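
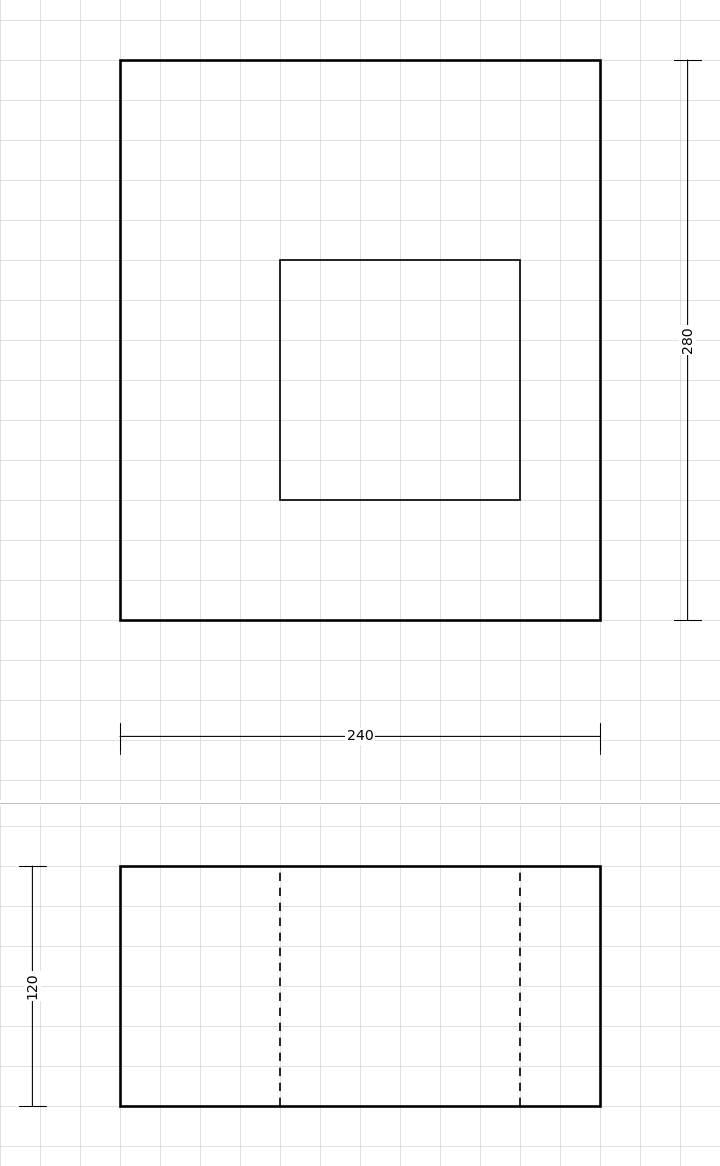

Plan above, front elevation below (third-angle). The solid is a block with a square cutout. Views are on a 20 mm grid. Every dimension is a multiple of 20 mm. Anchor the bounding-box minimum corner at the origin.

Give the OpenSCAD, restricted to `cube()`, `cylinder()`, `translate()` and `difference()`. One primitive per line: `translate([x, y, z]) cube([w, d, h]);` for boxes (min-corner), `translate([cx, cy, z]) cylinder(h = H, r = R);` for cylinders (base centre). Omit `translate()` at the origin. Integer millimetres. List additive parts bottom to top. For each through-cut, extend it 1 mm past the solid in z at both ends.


difference() {
  cube([240, 280, 120]);
  translate([80, 60, -1]) cube([120, 120, 122]);
}


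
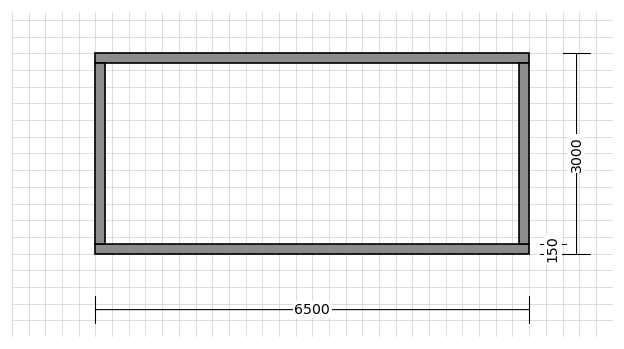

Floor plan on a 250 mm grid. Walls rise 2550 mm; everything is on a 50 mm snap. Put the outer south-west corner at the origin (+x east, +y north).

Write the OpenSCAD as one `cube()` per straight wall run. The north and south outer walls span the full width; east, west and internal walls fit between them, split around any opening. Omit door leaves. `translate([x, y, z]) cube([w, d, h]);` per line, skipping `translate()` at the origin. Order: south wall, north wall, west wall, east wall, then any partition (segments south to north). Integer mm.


cube([6500, 150, 2550]);
translate([0, 2850, 0]) cube([6500, 150, 2550]);
translate([0, 150, 0]) cube([150, 2700, 2550]);
translate([6350, 150, 0]) cube([150, 2700, 2550]);


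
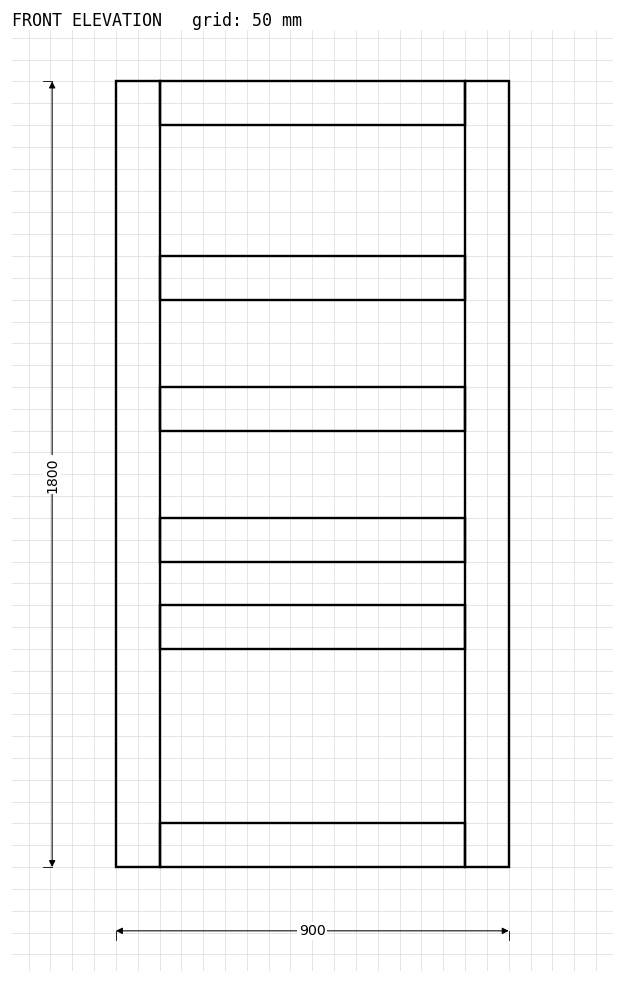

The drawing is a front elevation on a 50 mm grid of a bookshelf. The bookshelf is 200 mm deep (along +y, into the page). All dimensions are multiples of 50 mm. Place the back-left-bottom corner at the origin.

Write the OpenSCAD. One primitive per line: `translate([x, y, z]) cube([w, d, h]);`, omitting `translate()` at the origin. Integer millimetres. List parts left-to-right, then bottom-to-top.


cube([100, 200, 1800]);
translate([100, 0, 0]) cube([700, 200, 100]);
translate([100, 0, 500]) cube([700, 200, 100]);
translate([100, 0, 700]) cube([700, 200, 100]);
translate([100, 0, 1000]) cube([700, 200, 100]);
translate([100, 0, 1300]) cube([700, 200, 100]);
translate([100, 0, 1700]) cube([700, 200, 100]);
translate([800, 0, 0]) cube([100, 200, 1800]);


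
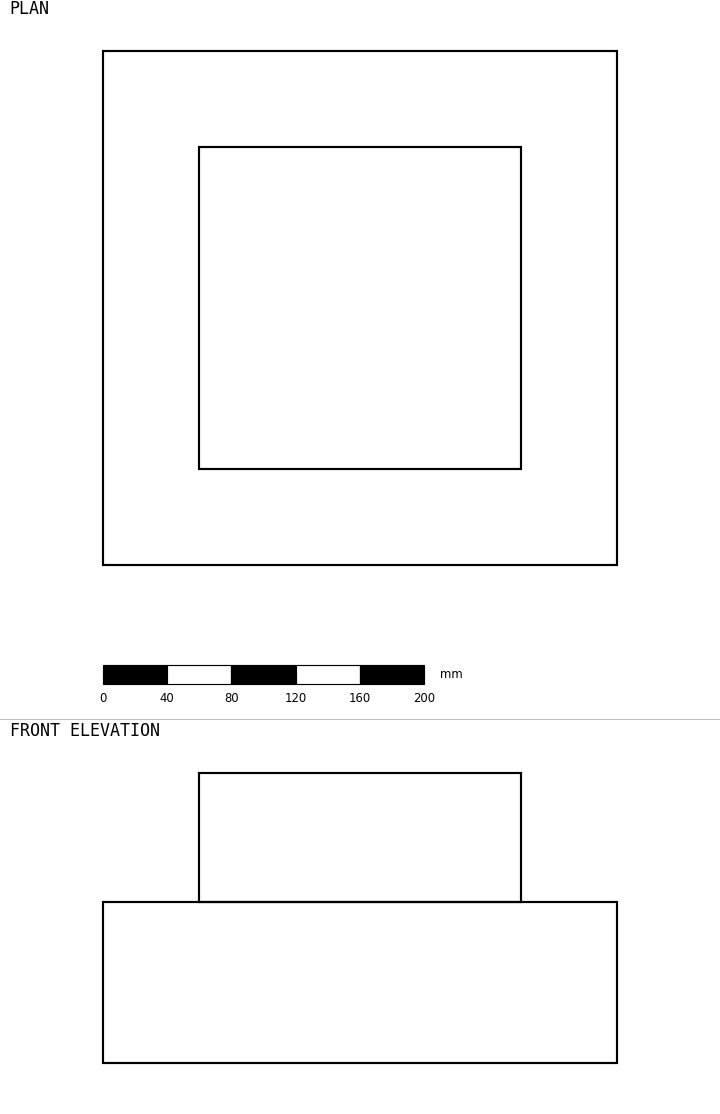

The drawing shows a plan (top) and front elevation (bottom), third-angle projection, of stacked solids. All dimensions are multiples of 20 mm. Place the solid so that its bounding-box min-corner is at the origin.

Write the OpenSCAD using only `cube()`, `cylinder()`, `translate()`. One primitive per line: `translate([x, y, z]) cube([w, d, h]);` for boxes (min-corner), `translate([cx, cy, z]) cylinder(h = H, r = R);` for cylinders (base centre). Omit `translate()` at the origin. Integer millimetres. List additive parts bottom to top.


cube([320, 320, 100]);
translate([60, 60, 100]) cube([200, 200, 80]);


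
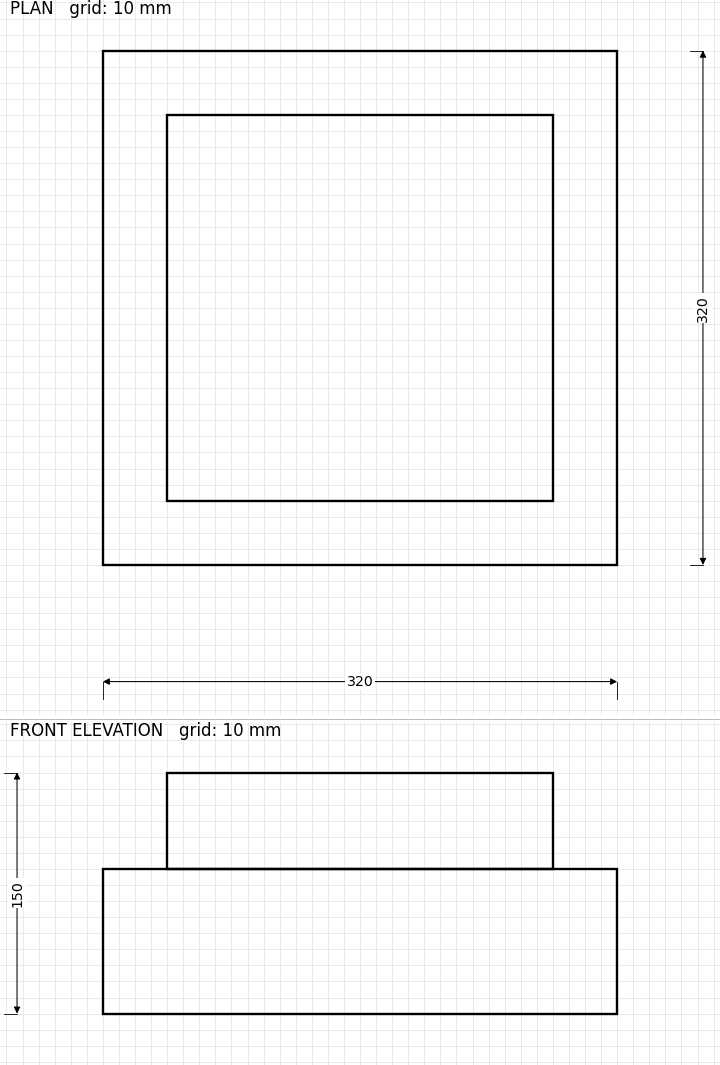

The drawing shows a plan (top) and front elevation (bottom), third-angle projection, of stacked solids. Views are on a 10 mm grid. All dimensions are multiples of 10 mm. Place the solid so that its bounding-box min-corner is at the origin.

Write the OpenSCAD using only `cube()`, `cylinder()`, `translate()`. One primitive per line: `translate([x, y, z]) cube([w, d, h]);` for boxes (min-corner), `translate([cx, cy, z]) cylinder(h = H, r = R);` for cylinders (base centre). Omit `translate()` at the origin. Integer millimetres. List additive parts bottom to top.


cube([320, 320, 90]);
translate([40, 40, 90]) cube([240, 240, 60]);


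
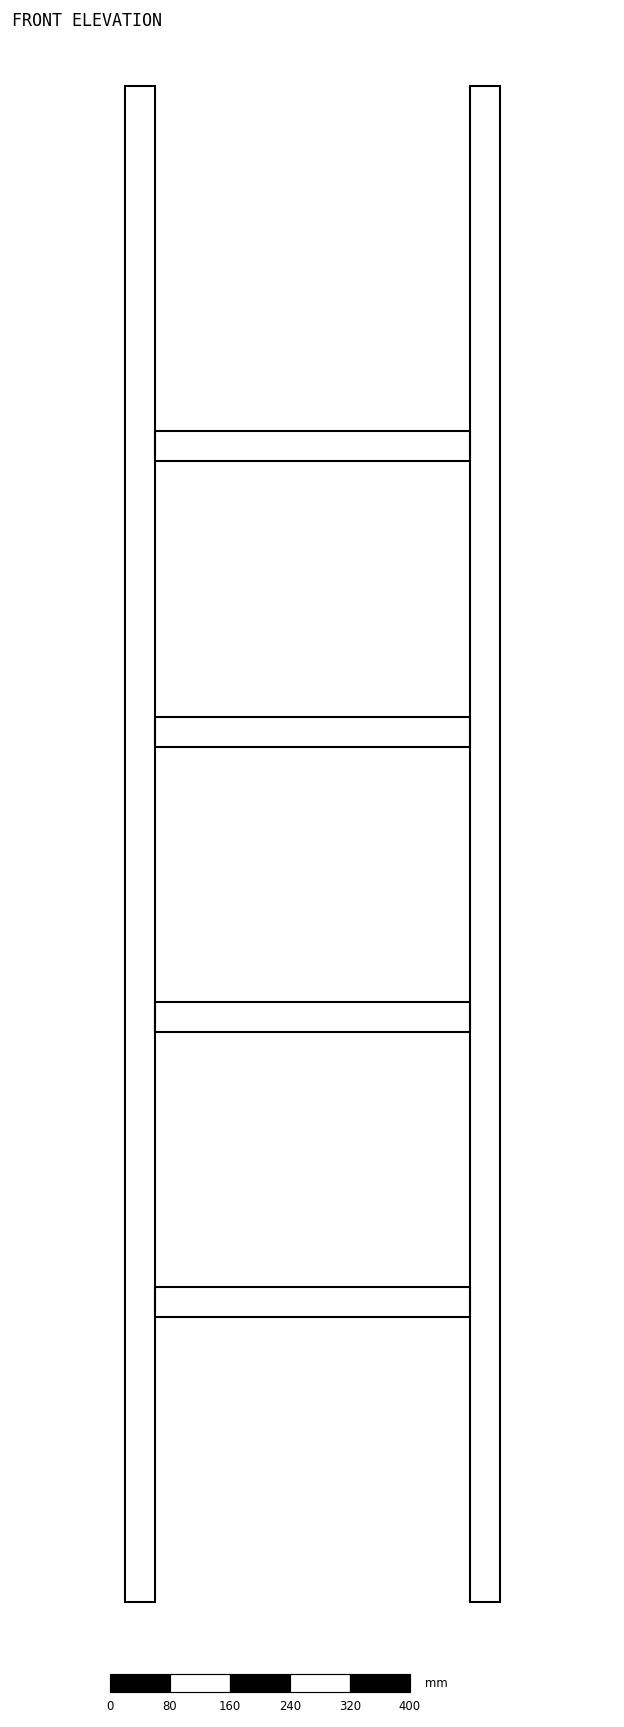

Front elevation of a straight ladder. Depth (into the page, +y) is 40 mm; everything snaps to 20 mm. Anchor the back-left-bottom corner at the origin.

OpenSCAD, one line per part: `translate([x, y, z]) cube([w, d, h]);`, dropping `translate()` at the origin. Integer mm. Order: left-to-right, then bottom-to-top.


cube([40, 40, 2020]);
translate([40, 0, 380]) cube([420, 40, 40]);
translate([40, 0, 760]) cube([420, 40, 40]);
translate([40, 0, 1140]) cube([420, 40, 40]);
translate([40, 0, 1520]) cube([420, 40, 40]);
translate([460, 0, 0]) cube([40, 40, 2020]);


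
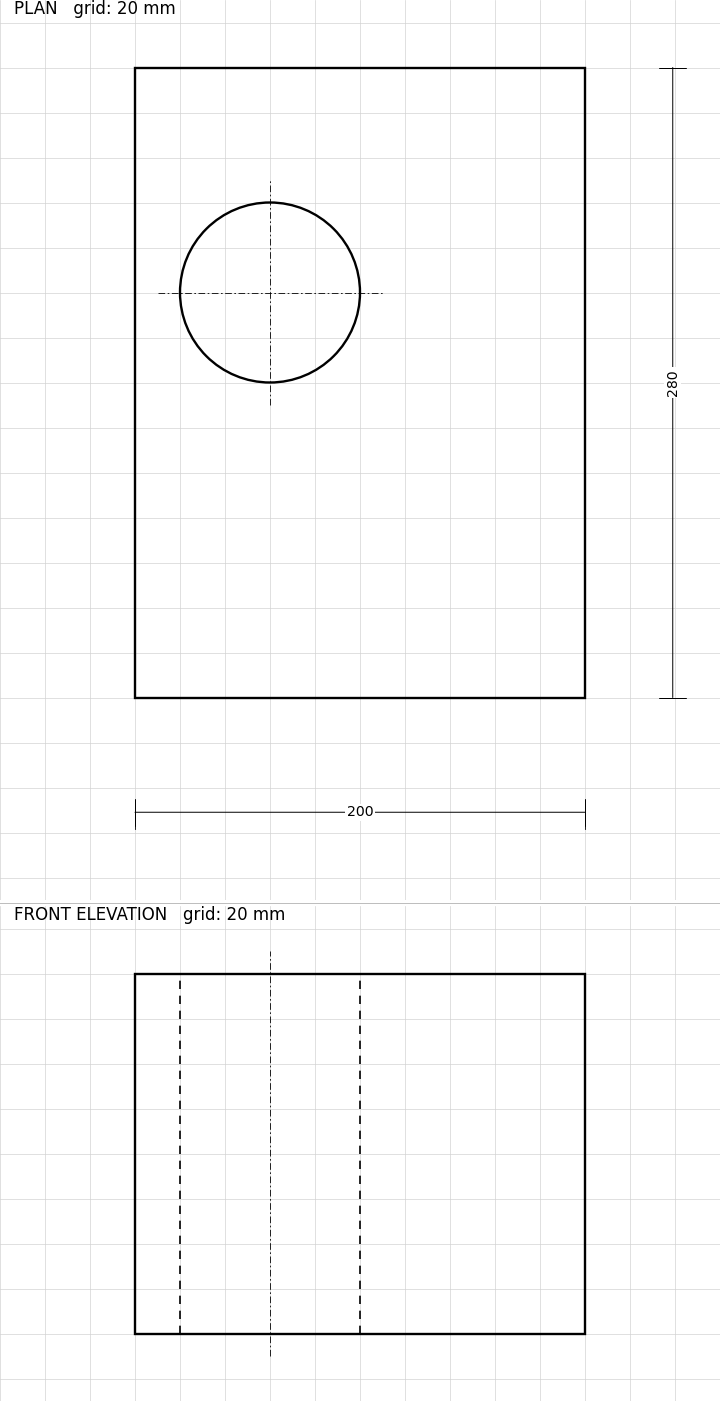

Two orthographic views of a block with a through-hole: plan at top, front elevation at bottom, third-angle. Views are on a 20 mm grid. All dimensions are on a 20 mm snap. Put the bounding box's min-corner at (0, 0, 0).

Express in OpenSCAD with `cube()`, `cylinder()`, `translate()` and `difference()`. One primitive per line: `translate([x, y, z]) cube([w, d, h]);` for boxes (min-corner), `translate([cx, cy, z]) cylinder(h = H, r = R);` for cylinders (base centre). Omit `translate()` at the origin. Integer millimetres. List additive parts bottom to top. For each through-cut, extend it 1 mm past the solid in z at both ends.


difference() {
  cube([200, 280, 160]);
  translate([60, 180, -1]) cylinder(h = 162, r = 40);
}


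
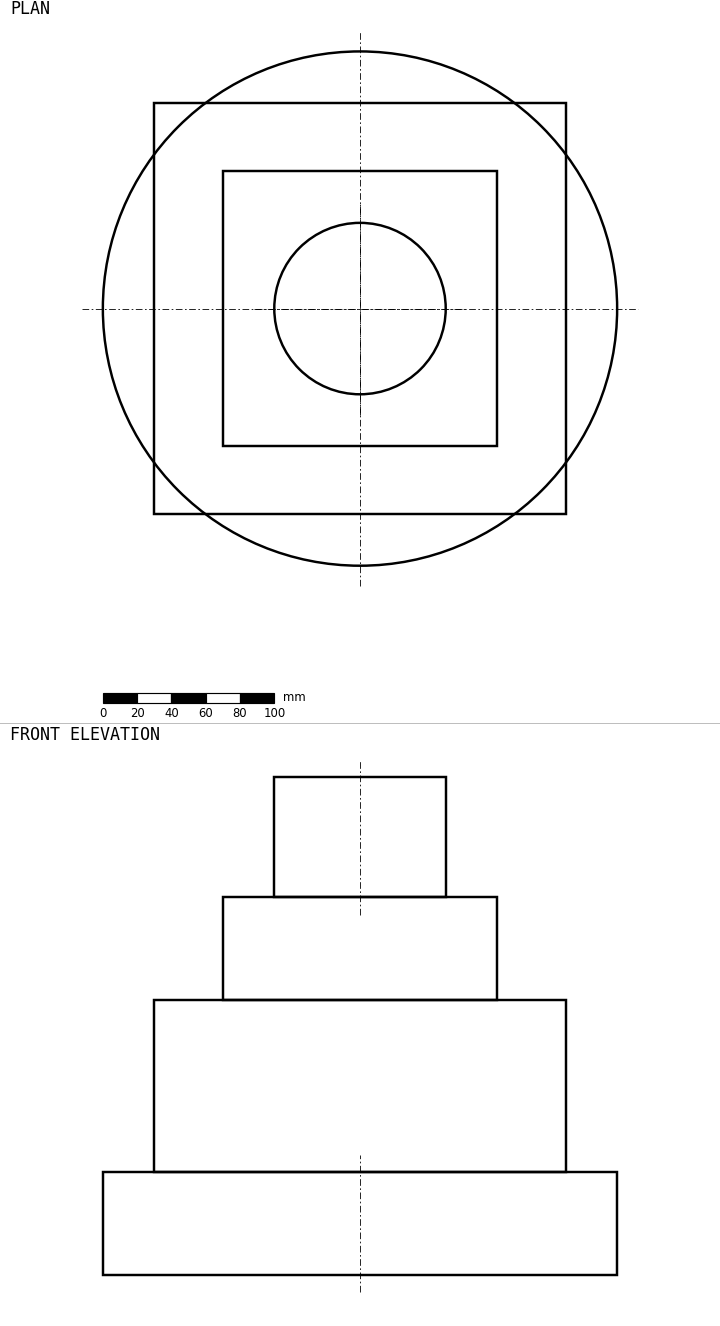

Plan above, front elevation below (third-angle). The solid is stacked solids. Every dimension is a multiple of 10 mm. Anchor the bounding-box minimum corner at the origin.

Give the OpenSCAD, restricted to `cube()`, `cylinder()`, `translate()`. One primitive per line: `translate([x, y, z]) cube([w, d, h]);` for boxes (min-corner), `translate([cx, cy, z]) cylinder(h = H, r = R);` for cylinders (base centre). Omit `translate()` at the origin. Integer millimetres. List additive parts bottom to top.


translate([150, 150, 0]) cylinder(h = 60, r = 150);
translate([30, 30, 60]) cube([240, 240, 100]);
translate([70, 70, 160]) cube([160, 160, 60]);
translate([150, 150, 220]) cylinder(h = 70, r = 50);


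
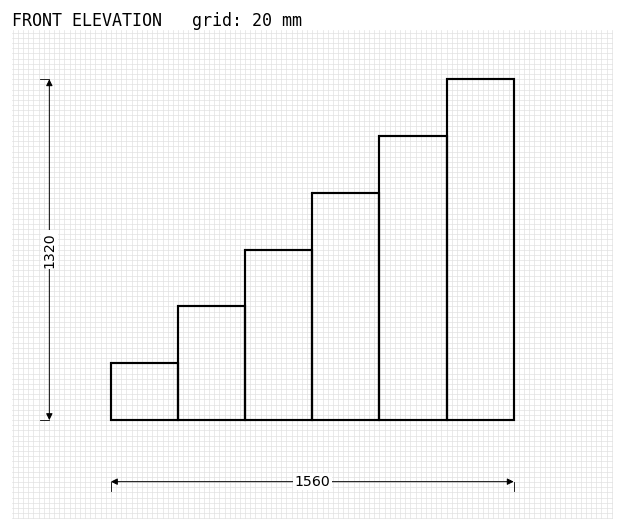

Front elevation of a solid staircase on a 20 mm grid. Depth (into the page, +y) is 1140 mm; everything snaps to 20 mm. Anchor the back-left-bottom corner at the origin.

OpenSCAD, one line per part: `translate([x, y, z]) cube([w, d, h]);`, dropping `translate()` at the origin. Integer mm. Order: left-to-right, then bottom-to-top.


cube([260, 1140, 220]);
translate([260, 0, 0]) cube([260, 1140, 440]);
translate([520, 0, 0]) cube([260, 1140, 660]);
translate([780, 0, 0]) cube([260, 1140, 880]);
translate([1040, 0, 0]) cube([260, 1140, 1100]);
translate([1300, 0, 0]) cube([260, 1140, 1320]);


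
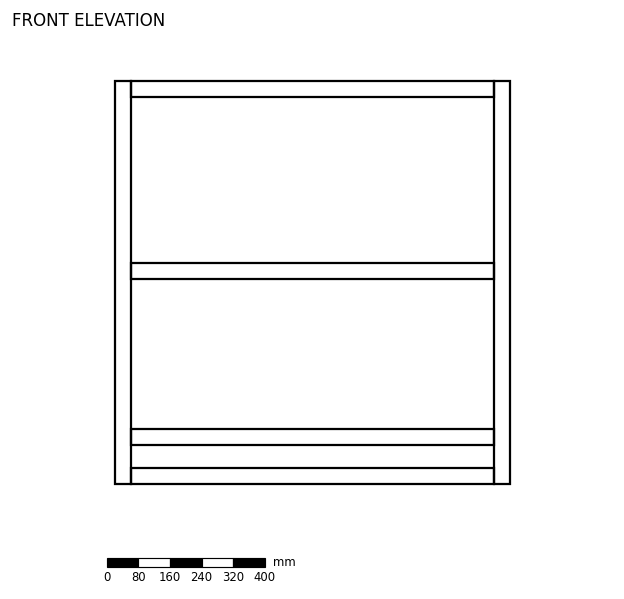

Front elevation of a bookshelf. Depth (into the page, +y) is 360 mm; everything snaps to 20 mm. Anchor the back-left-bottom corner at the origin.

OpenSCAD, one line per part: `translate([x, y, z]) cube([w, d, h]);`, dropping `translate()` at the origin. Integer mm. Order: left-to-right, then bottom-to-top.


cube([40, 360, 1020]);
translate([40, 0, 0]) cube([920, 360, 40]);
translate([40, 0, 100]) cube([920, 360, 40]);
translate([40, 0, 520]) cube([920, 360, 40]);
translate([40, 0, 980]) cube([920, 360, 40]);
translate([960, 0, 0]) cube([40, 360, 1020]);


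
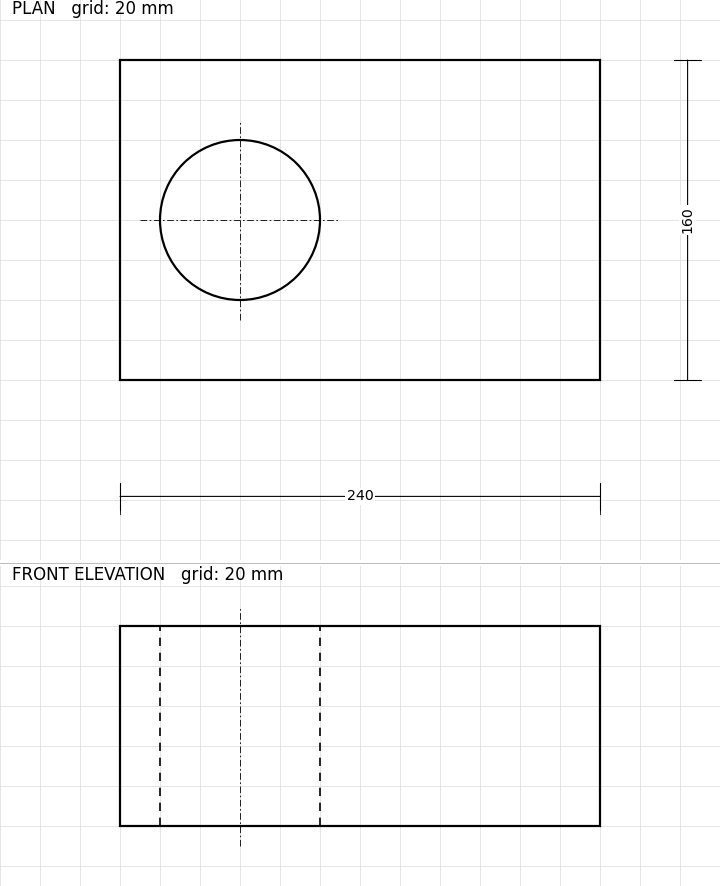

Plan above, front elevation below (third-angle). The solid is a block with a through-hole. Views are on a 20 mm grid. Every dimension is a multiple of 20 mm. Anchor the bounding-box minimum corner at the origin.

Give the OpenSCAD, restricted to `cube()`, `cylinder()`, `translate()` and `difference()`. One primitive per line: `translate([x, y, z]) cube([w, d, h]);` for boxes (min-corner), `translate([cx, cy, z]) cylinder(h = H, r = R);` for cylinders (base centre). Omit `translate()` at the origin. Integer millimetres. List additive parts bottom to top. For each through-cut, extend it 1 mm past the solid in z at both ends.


difference() {
  cube([240, 160, 100]);
  translate([60, 80, -1]) cylinder(h = 102, r = 40);
}


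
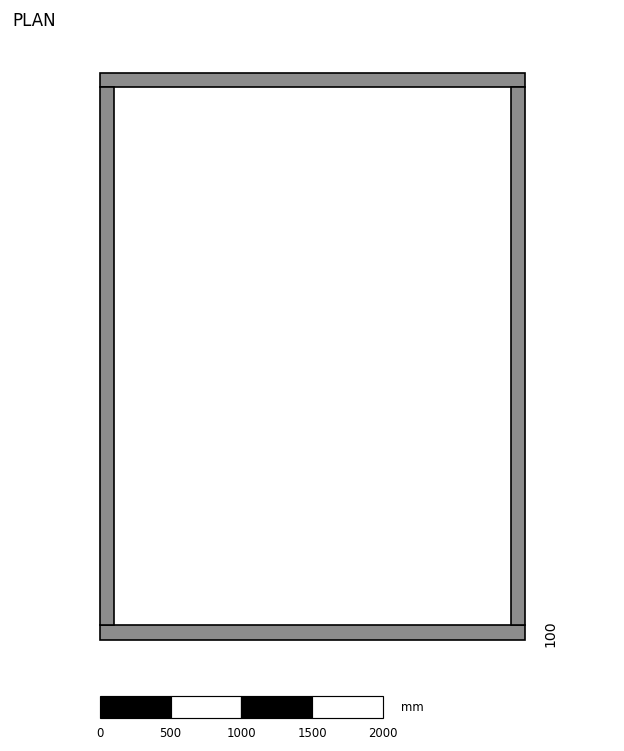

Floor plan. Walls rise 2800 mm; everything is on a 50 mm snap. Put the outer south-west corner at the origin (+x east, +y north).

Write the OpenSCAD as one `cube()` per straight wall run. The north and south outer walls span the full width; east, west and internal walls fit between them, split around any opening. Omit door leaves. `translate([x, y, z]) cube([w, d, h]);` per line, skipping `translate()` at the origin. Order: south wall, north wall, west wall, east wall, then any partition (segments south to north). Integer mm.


cube([3000, 100, 2800]);
translate([0, 3900, 0]) cube([3000, 100, 2800]);
translate([0, 100, 0]) cube([100, 3800, 2800]);
translate([2900, 100, 0]) cube([100, 3800, 2800]);


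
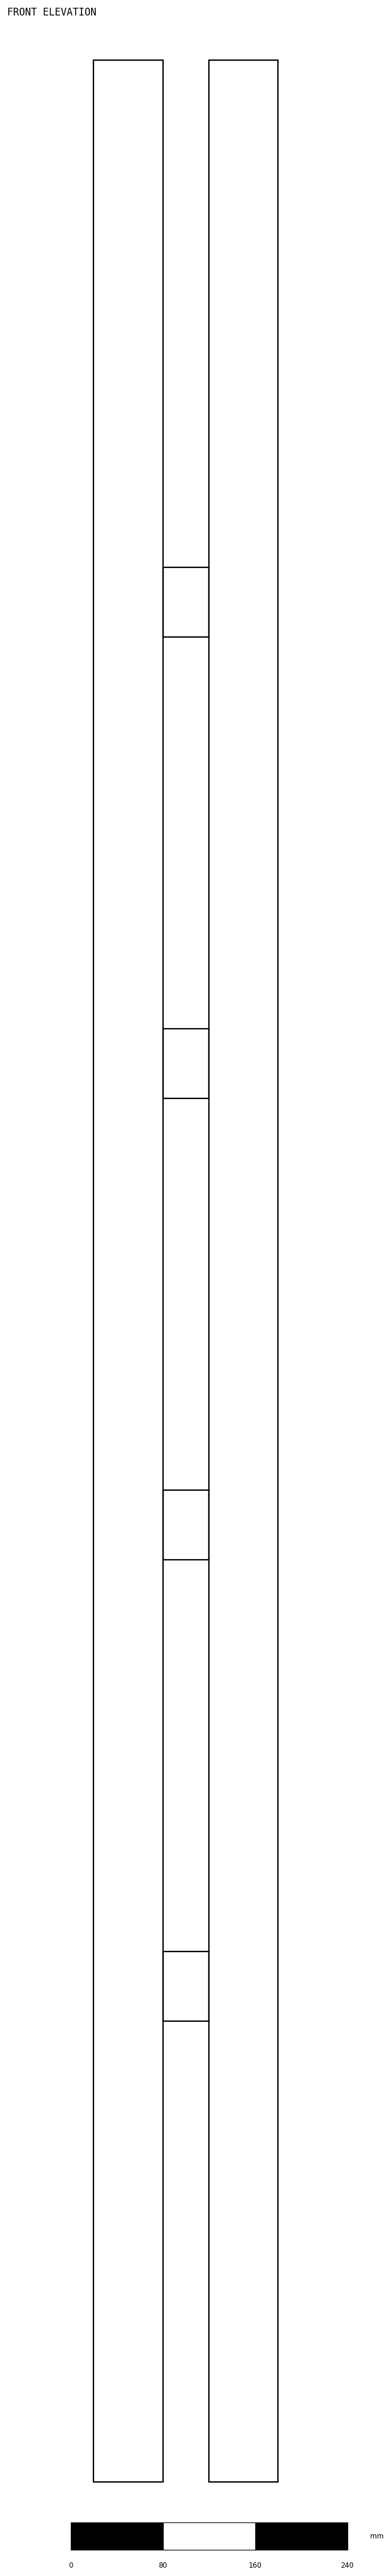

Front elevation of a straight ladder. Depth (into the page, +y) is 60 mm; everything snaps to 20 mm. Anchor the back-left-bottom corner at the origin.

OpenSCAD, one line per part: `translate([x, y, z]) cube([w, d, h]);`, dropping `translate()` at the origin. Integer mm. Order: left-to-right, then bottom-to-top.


cube([60, 60, 2100]);
translate([60, 0, 400]) cube([40, 60, 60]);
translate([60, 0, 800]) cube([40, 60, 60]);
translate([60, 0, 1200]) cube([40, 60, 60]);
translate([60, 0, 1600]) cube([40, 60, 60]);
translate([100, 0, 0]) cube([60, 60, 2100]);


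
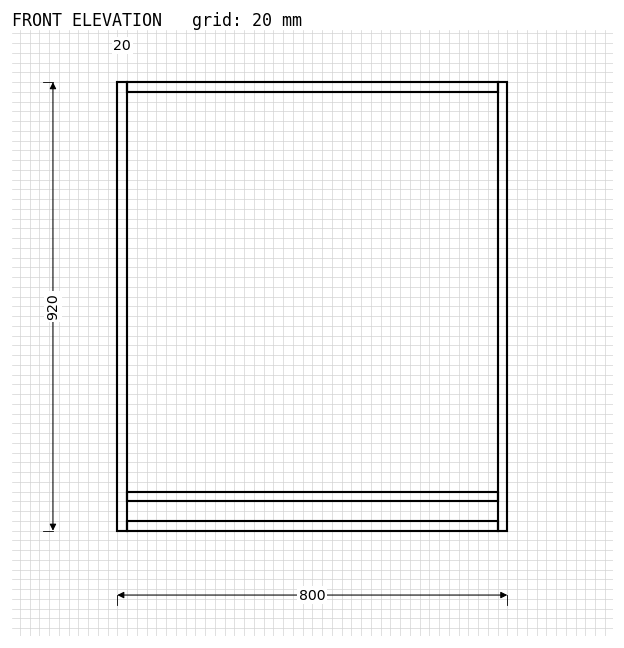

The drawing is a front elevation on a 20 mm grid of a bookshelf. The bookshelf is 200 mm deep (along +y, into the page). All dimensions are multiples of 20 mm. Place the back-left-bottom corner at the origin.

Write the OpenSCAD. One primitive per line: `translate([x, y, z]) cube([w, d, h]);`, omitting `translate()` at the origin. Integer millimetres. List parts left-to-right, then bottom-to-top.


cube([20, 200, 920]);
translate([20, 0, 0]) cube([760, 200, 20]);
translate([20, 0, 60]) cube([760, 200, 20]);
translate([20, 0, 900]) cube([760, 200, 20]);
translate([780, 0, 0]) cube([20, 200, 920]);


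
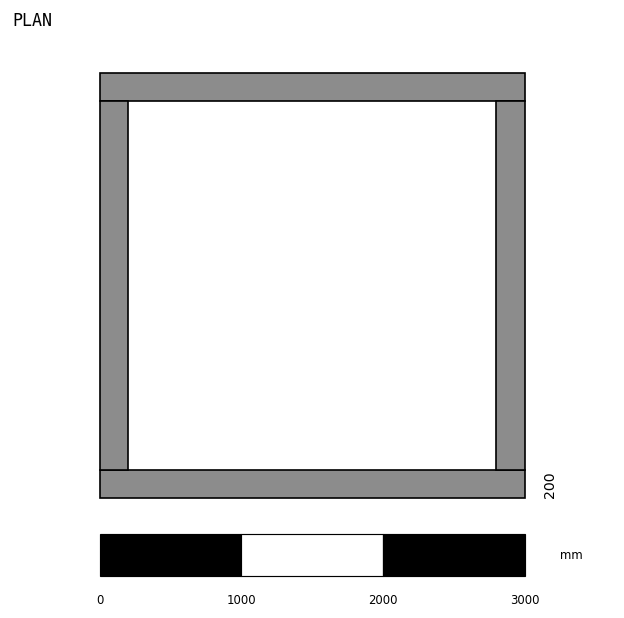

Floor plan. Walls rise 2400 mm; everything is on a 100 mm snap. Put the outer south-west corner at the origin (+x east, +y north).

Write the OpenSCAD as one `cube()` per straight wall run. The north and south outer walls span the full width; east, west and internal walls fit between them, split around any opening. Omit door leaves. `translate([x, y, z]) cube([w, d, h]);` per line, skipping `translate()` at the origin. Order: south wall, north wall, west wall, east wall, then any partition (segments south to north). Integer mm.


cube([3000, 200, 2400]);
translate([0, 2800, 0]) cube([3000, 200, 2400]);
translate([0, 200, 0]) cube([200, 2600, 2400]);
translate([2800, 200, 0]) cube([200, 2600, 2400]);


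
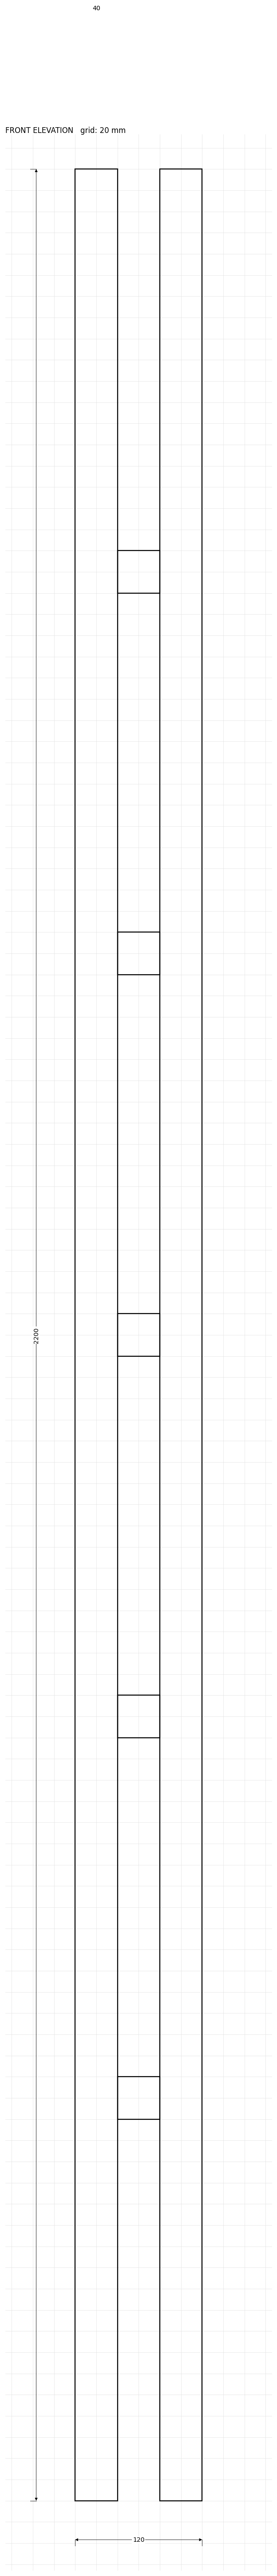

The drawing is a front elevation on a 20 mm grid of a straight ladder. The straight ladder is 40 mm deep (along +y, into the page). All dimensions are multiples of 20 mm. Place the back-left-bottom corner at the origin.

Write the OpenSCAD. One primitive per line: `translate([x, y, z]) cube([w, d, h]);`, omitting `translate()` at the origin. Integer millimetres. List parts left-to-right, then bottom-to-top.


cube([40, 40, 2200]);
translate([40, 0, 360]) cube([40, 40, 40]);
translate([40, 0, 720]) cube([40, 40, 40]);
translate([40, 0, 1080]) cube([40, 40, 40]);
translate([40, 0, 1440]) cube([40, 40, 40]);
translate([40, 0, 1800]) cube([40, 40, 40]);
translate([80, 0, 0]) cube([40, 40, 2200]);


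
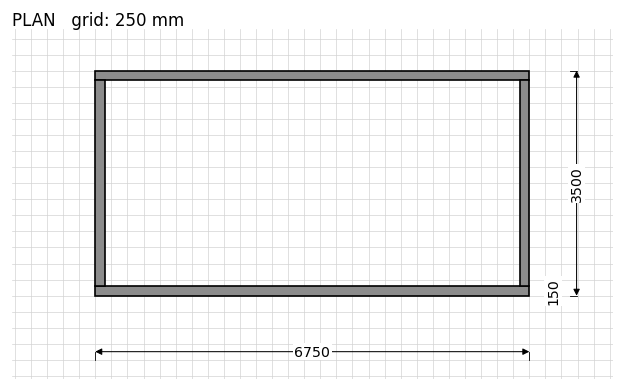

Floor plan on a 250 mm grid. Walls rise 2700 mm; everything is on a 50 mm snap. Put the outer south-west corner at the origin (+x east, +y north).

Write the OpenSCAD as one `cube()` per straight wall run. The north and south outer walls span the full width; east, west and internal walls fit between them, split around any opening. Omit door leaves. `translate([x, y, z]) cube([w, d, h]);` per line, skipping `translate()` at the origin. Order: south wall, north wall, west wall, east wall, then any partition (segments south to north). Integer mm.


cube([6750, 150, 2700]);
translate([0, 3350, 0]) cube([6750, 150, 2700]);
translate([0, 150, 0]) cube([150, 3200, 2700]);
translate([6600, 150, 0]) cube([150, 3200, 2700]);


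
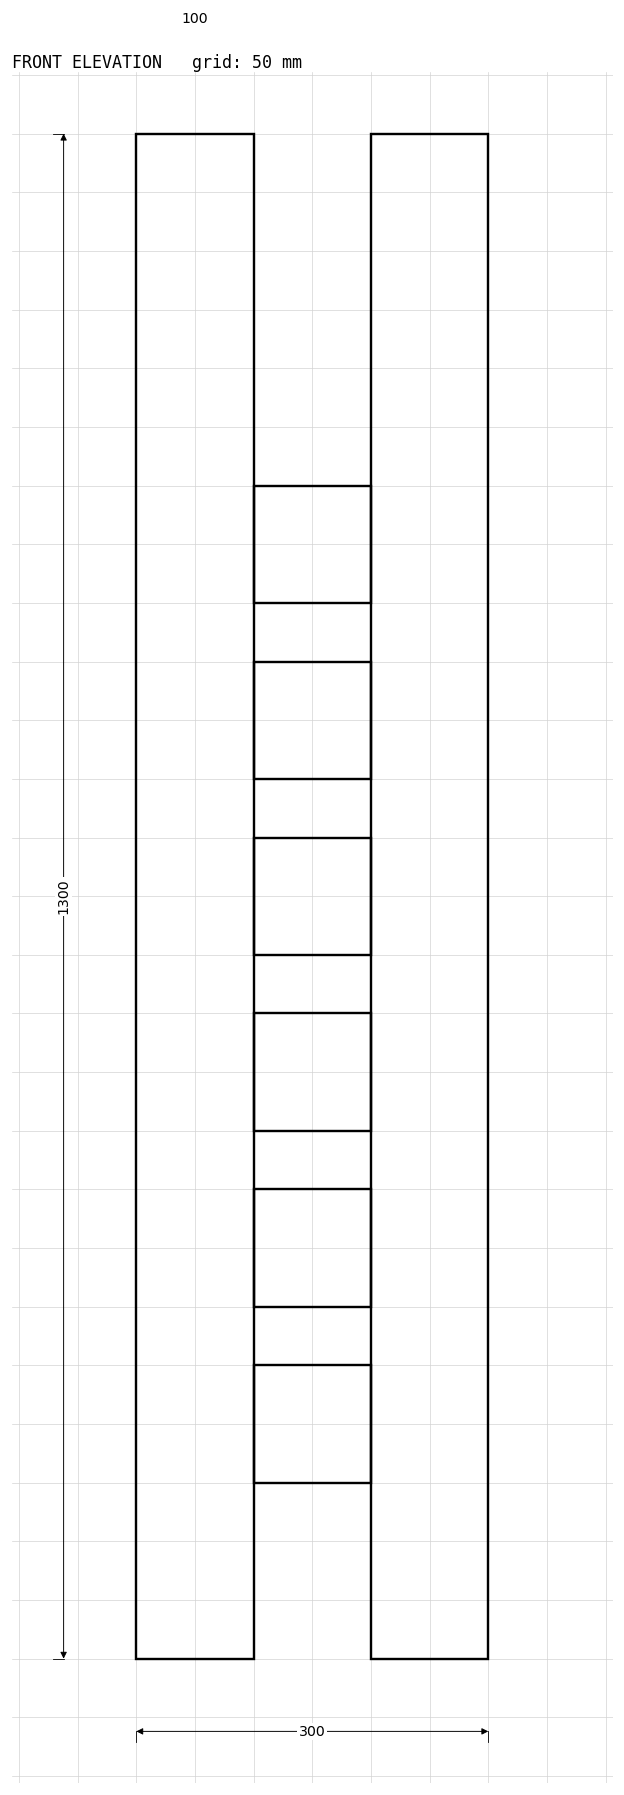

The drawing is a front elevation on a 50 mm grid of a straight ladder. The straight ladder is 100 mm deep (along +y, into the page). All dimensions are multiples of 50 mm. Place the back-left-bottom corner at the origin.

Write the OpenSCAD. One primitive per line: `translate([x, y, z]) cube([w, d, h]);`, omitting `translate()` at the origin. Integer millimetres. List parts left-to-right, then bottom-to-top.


cube([100, 100, 1300]);
translate([100, 0, 150]) cube([100, 100, 100]);
translate([100, 0, 300]) cube([100, 100, 100]);
translate([100, 0, 450]) cube([100, 100, 100]);
translate([100, 0, 600]) cube([100, 100, 100]);
translate([100, 0, 750]) cube([100, 100, 100]);
translate([100, 0, 900]) cube([100, 100, 100]);
translate([200, 0, 0]) cube([100, 100, 1300]);


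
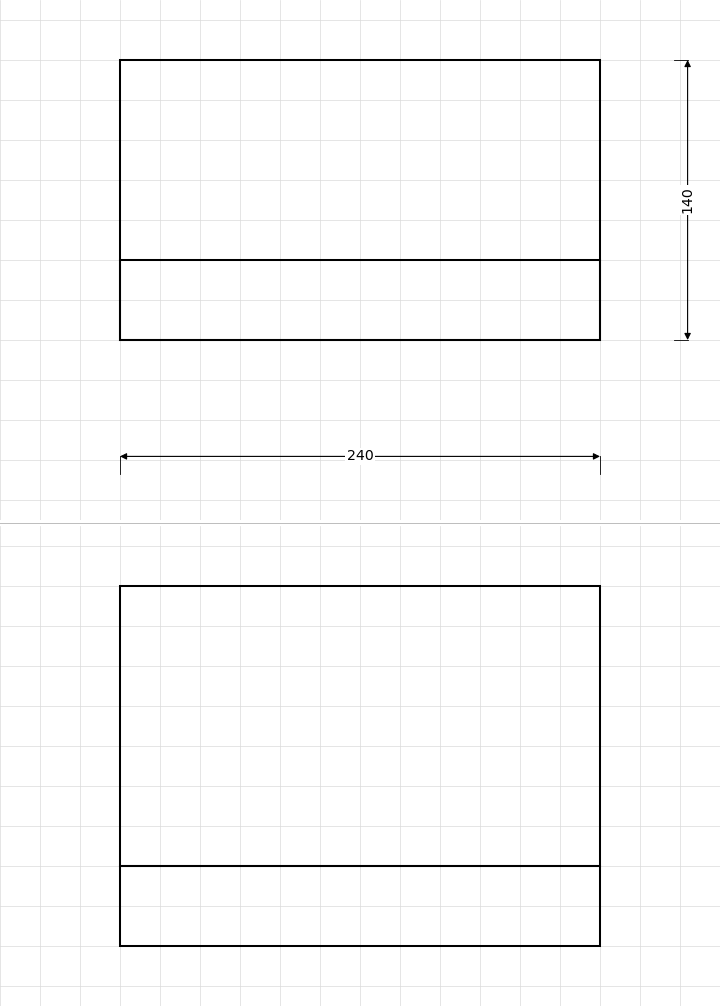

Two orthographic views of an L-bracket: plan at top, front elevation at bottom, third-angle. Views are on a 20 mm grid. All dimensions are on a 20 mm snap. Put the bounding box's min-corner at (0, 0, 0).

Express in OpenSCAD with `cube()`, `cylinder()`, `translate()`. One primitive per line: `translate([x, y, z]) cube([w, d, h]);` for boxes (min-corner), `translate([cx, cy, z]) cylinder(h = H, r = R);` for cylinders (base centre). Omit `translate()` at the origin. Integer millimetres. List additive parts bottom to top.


cube([240, 140, 40]);
translate([0, 0, 40]) cube([240, 40, 140]);


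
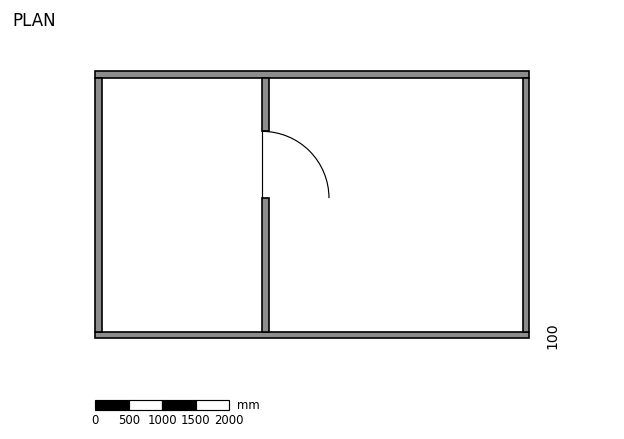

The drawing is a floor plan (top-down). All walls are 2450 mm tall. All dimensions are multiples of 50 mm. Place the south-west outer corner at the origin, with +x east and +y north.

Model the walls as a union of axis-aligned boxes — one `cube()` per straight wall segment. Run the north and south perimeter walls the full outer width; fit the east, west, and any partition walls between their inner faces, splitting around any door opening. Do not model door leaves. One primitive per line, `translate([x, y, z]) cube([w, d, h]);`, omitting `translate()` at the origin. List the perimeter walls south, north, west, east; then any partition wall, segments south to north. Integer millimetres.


cube([6500, 100, 2450]);
translate([0, 3900, 0]) cube([6500, 100, 2450]);
translate([0, 100, 0]) cube([100, 3800, 2450]);
translate([6400, 100, 0]) cube([100, 3800, 2450]);
translate([2500, 100, 0]) cube([100, 2000, 2450]);
translate([2500, 3100, 0]) cube([100, 800, 2450]);


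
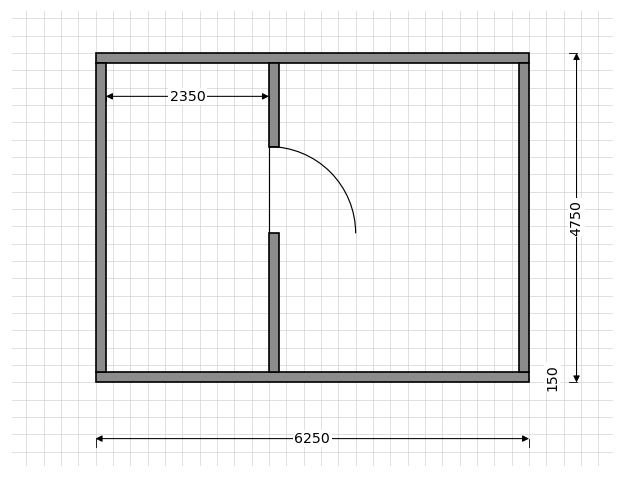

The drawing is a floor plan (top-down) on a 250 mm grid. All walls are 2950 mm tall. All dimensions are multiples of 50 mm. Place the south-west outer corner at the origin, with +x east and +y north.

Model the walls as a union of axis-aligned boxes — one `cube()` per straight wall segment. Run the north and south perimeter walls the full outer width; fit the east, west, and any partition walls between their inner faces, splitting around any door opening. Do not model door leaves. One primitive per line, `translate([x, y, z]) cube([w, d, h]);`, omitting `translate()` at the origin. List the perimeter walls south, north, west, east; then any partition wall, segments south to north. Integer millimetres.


cube([6250, 150, 2950]);
translate([0, 4600, 0]) cube([6250, 150, 2950]);
translate([0, 150, 0]) cube([150, 4450, 2950]);
translate([6100, 150, 0]) cube([150, 4450, 2950]);
translate([2500, 150, 0]) cube([150, 2000, 2950]);
translate([2500, 3400, 0]) cube([150, 1200, 2950]);


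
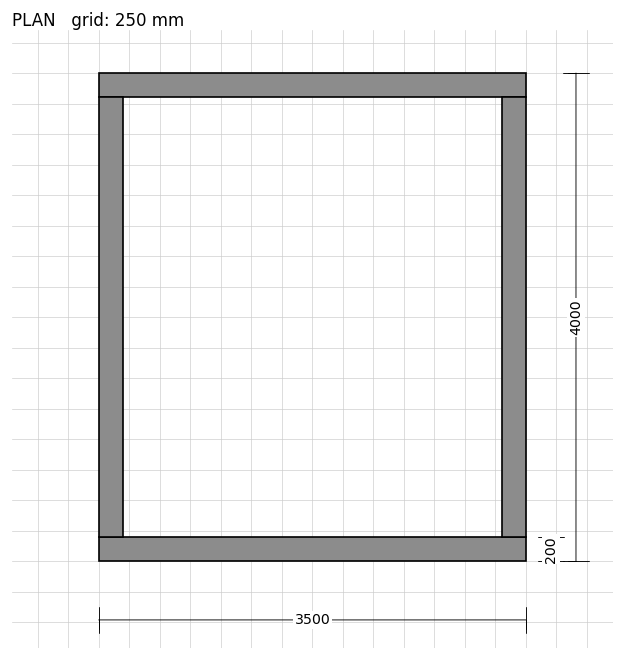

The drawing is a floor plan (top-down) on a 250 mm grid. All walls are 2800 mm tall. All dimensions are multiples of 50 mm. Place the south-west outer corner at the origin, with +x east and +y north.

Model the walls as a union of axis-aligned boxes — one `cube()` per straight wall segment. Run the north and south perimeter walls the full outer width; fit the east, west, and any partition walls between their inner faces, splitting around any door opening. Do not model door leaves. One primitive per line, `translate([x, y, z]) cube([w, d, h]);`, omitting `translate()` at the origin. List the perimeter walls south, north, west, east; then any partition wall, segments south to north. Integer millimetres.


cube([3500, 200, 2800]);
translate([0, 3800, 0]) cube([3500, 200, 2800]);
translate([0, 200, 0]) cube([200, 3600, 2800]);
translate([3300, 200, 0]) cube([200, 3600, 2800]);


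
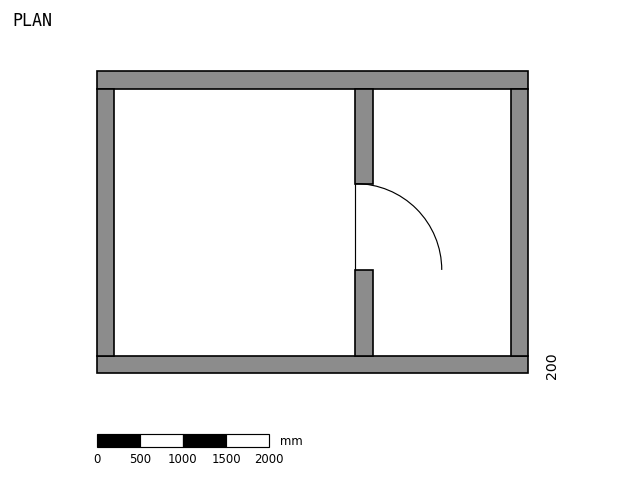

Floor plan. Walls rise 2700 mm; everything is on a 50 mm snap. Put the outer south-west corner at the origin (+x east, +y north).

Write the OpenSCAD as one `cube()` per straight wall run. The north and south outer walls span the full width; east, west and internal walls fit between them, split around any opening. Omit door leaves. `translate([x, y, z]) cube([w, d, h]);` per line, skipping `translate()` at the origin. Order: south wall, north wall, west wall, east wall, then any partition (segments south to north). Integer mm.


cube([5000, 200, 2700]);
translate([0, 3300, 0]) cube([5000, 200, 2700]);
translate([0, 200, 0]) cube([200, 3100, 2700]);
translate([4800, 200, 0]) cube([200, 3100, 2700]);
translate([3000, 200, 0]) cube([200, 1000, 2700]);
translate([3000, 2200, 0]) cube([200, 1100, 2700]);


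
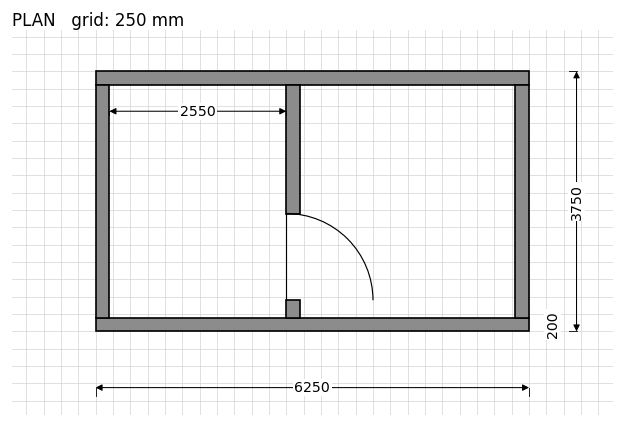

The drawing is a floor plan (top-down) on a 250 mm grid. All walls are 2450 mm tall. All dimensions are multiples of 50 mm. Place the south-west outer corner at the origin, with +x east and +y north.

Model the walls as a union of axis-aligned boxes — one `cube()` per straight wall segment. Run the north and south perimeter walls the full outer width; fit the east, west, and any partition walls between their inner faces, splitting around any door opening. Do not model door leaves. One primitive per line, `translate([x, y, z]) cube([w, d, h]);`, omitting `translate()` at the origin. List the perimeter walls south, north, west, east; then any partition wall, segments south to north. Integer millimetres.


cube([6250, 200, 2450]);
translate([0, 3550, 0]) cube([6250, 200, 2450]);
translate([0, 200, 0]) cube([200, 3350, 2450]);
translate([6050, 200, 0]) cube([200, 3350, 2450]);
translate([2750, 200, 0]) cube([200, 250, 2450]);
translate([2750, 1700, 0]) cube([200, 1850, 2450]);


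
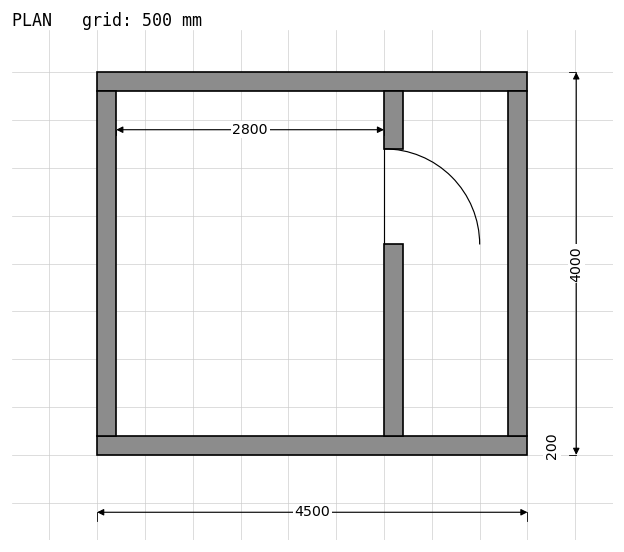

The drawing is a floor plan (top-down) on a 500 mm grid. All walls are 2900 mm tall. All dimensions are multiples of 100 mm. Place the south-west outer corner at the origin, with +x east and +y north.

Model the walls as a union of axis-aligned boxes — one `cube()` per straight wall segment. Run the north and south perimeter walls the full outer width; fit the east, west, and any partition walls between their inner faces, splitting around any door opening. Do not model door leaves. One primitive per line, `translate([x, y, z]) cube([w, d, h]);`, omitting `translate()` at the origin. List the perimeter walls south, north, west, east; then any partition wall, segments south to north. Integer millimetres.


cube([4500, 200, 2900]);
translate([0, 3800, 0]) cube([4500, 200, 2900]);
translate([0, 200, 0]) cube([200, 3600, 2900]);
translate([4300, 200, 0]) cube([200, 3600, 2900]);
translate([3000, 200, 0]) cube([200, 2000, 2900]);
translate([3000, 3200, 0]) cube([200, 600, 2900]);


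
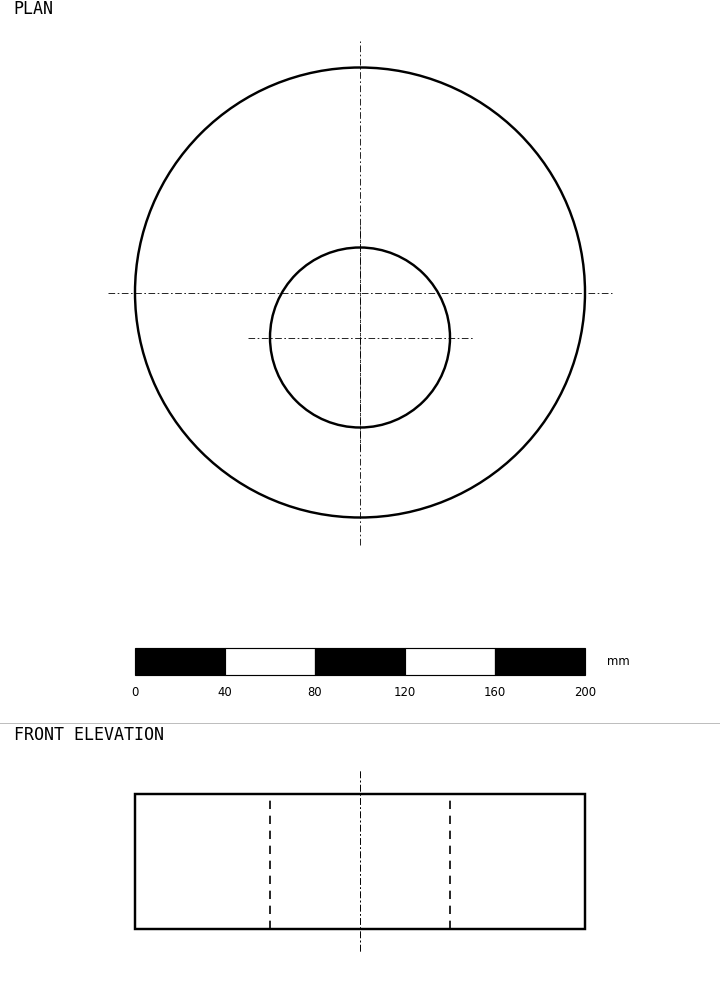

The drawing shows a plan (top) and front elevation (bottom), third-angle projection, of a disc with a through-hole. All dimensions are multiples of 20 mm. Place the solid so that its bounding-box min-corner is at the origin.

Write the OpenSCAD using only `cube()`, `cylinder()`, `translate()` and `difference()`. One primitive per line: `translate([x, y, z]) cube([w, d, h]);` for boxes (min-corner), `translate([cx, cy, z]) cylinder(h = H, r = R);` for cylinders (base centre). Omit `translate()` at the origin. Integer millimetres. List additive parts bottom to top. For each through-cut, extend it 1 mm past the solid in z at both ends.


difference() {
  translate([100, 100, 0]) cylinder(h = 60, r = 100);
  translate([100, 80, -1]) cylinder(h = 62, r = 40);
}


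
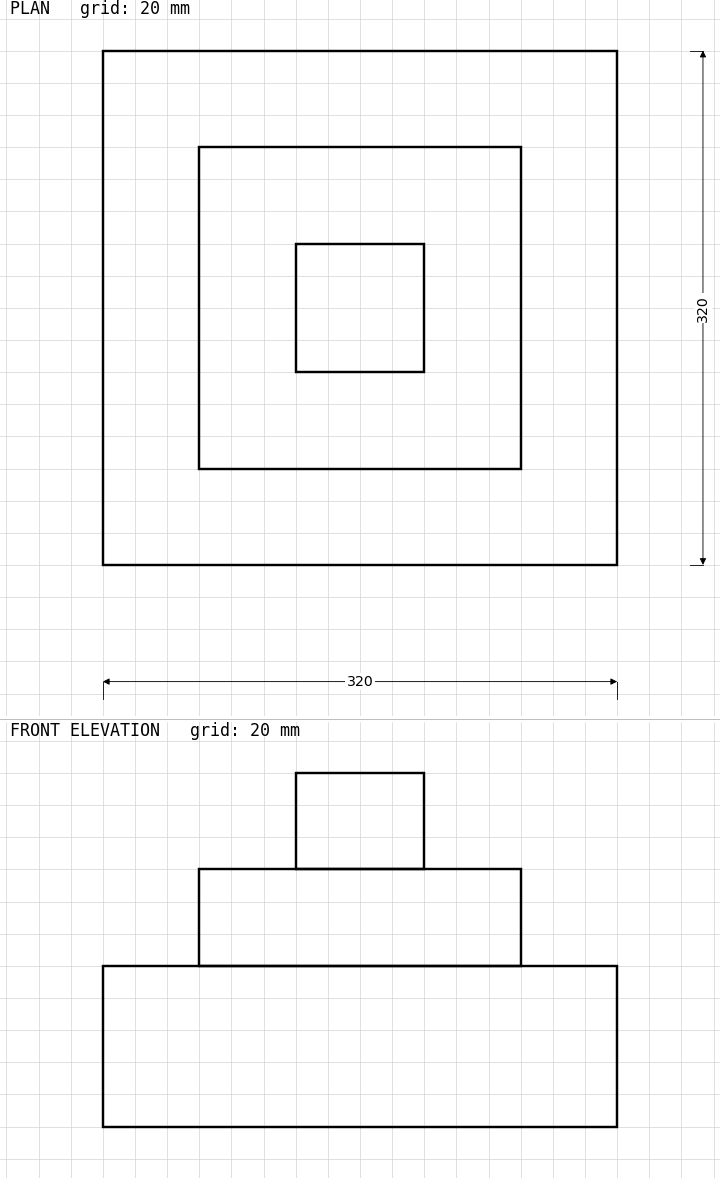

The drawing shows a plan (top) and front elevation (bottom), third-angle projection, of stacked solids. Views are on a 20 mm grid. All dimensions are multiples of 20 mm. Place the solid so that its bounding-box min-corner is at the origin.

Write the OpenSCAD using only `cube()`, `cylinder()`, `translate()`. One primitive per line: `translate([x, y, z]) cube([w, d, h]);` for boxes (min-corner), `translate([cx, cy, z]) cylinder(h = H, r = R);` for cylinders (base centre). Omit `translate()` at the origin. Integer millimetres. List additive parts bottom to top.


cube([320, 320, 100]);
translate([60, 60, 100]) cube([200, 200, 60]);
translate([120, 120, 160]) cube([80, 80, 60]);


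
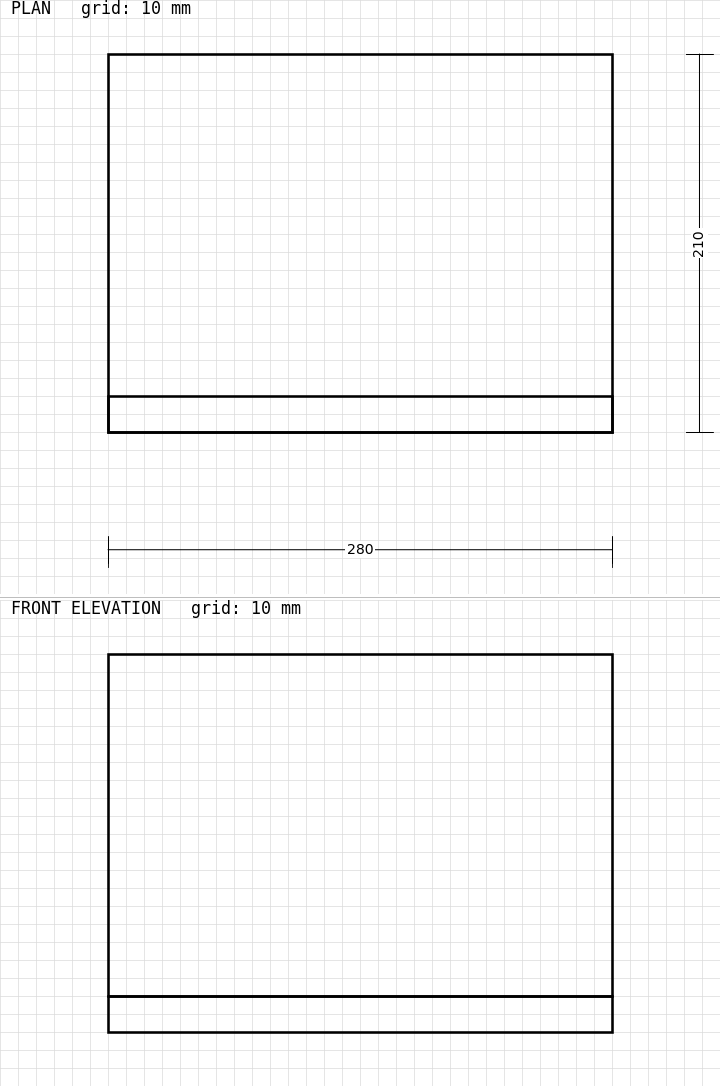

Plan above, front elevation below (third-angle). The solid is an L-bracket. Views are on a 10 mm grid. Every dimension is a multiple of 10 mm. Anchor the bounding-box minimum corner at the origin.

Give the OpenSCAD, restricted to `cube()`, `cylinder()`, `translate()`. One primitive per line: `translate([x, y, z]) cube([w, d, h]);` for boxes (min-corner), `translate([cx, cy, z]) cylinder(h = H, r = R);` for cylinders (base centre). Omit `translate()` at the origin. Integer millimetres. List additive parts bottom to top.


cube([280, 210, 20]);
translate([0, 0, 20]) cube([280, 20, 190]);


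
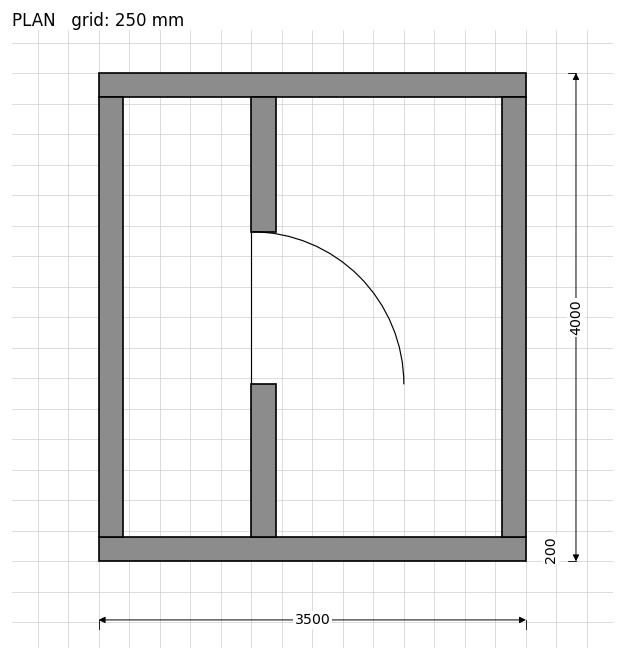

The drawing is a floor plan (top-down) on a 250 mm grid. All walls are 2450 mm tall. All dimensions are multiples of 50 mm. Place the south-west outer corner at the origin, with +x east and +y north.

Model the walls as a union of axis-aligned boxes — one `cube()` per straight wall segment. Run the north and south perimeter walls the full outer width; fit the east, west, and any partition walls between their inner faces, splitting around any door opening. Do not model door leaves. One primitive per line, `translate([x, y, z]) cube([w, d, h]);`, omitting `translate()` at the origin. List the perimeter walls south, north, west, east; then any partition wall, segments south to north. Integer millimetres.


cube([3500, 200, 2450]);
translate([0, 3800, 0]) cube([3500, 200, 2450]);
translate([0, 200, 0]) cube([200, 3600, 2450]);
translate([3300, 200, 0]) cube([200, 3600, 2450]);
translate([1250, 200, 0]) cube([200, 1250, 2450]);
translate([1250, 2700, 0]) cube([200, 1100, 2450]);


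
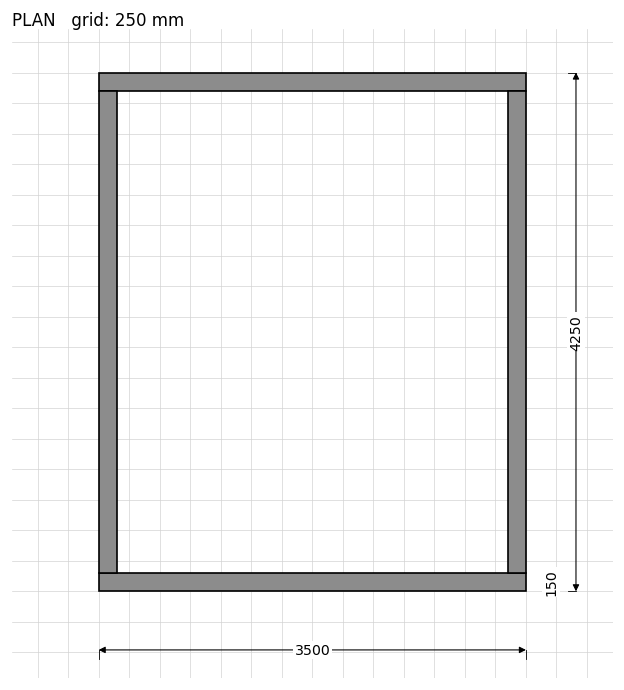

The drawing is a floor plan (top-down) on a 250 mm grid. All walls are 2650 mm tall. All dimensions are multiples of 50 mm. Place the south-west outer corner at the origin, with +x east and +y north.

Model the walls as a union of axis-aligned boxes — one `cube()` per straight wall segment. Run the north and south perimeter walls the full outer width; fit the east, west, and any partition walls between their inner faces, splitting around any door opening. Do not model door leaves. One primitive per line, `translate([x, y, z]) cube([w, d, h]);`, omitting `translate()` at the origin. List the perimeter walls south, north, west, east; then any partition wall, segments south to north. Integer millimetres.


cube([3500, 150, 2650]);
translate([0, 4100, 0]) cube([3500, 150, 2650]);
translate([0, 150, 0]) cube([150, 3950, 2650]);
translate([3350, 150, 0]) cube([150, 3950, 2650]);


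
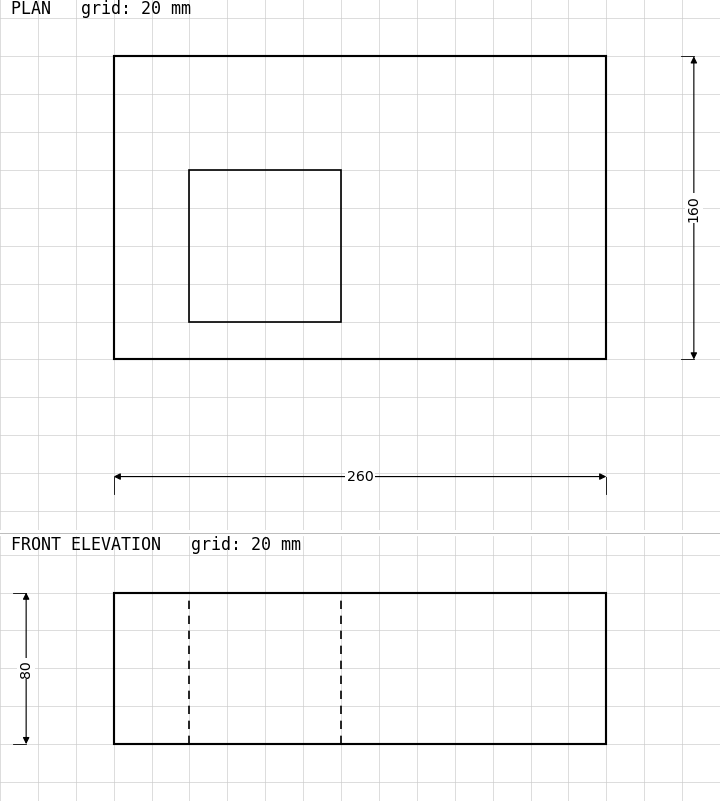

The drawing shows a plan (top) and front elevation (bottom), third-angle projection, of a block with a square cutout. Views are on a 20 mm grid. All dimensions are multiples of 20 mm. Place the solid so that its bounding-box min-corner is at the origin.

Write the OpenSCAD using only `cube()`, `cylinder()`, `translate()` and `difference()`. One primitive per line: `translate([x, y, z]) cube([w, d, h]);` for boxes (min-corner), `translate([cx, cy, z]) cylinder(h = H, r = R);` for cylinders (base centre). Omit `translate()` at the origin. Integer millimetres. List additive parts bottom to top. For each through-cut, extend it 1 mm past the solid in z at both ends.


difference() {
  cube([260, 160, 80]);
  translate([40, 20, -1]) cube([80, 80, 82]);
}


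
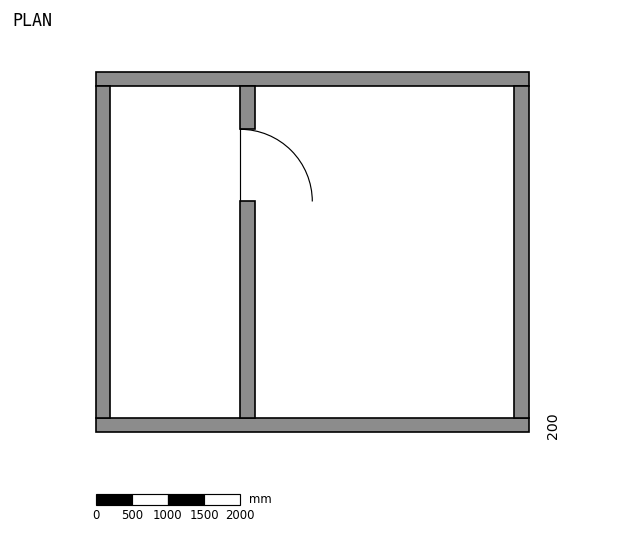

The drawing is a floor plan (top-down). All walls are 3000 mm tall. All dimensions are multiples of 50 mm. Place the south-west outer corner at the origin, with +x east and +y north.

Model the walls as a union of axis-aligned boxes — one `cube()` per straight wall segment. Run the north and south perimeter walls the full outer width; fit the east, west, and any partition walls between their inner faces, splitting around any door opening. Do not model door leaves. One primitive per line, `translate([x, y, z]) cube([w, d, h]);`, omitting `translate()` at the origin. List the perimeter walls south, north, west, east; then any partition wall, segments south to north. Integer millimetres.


cube([6000, 200, 3000]);
translate([0, 4800, 0]) cube([6000, 200, 3000]);
translate([0, 200, 0]) cube([200, 4600, 3000]);
translate([5800, 200, 0]) cube([200, 4600, 3000]);
translate([2000, 200, 0]) cube([200, 3000, 3000]);
translate([2000, 4200, 0]) cube([200, 600, 3000]);


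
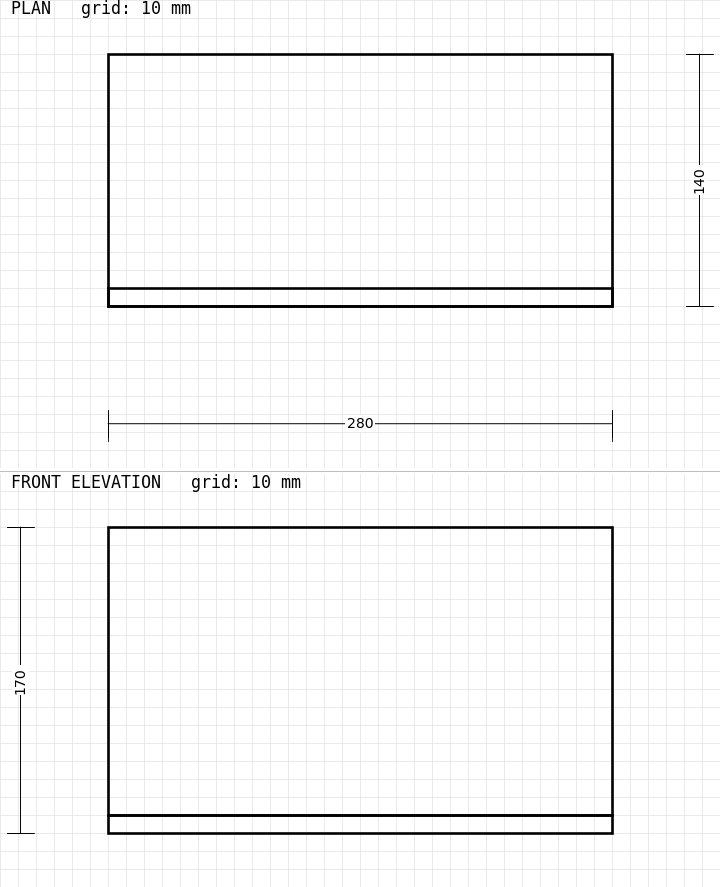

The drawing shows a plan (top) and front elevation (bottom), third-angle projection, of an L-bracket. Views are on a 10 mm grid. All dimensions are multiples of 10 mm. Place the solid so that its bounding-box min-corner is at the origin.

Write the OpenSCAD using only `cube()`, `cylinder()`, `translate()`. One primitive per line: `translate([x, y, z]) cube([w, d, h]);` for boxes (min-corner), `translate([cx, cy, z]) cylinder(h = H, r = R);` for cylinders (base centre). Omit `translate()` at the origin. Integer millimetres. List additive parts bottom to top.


cube([280, 140, 10]);
translate([0, 0, 10]) cube([280, 10, 160]);


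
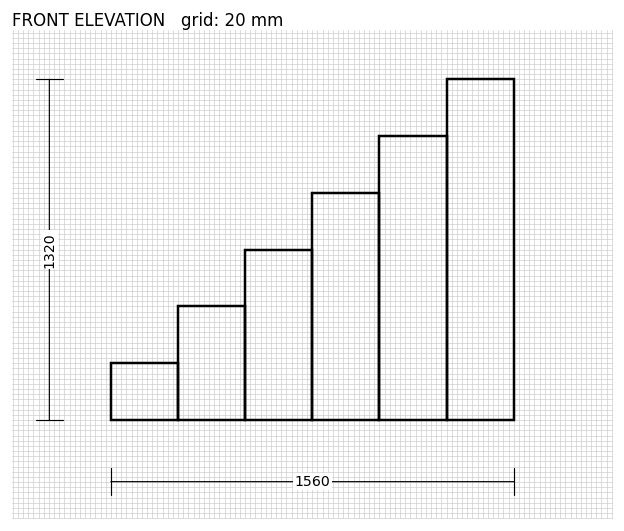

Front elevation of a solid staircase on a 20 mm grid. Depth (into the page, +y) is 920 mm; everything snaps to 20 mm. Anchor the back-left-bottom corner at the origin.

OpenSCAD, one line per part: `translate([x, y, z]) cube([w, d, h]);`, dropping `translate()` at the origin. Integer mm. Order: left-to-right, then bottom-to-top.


cube([260, 920, 220]);
translate([260, 0, 0]) cube([260, 920, 440]);
translate([520, 0, 0]) cube([260, 920, 660]);
translate([780, 0, 0]) cube([260, 920, 880]);
translate([1040, 0, 0]) cube([260, 920, 1100]);
translate([1300, 0, 0]) cube([260, 920, 1320]);


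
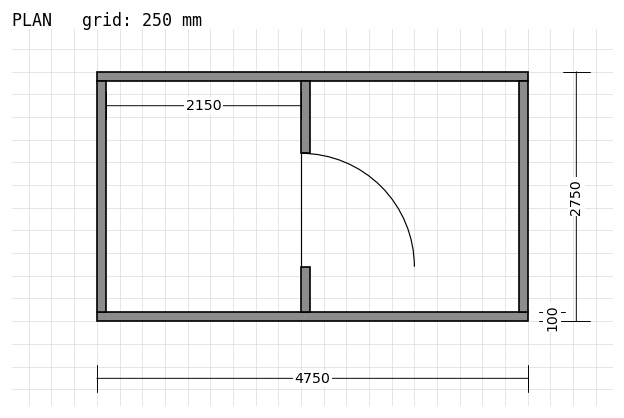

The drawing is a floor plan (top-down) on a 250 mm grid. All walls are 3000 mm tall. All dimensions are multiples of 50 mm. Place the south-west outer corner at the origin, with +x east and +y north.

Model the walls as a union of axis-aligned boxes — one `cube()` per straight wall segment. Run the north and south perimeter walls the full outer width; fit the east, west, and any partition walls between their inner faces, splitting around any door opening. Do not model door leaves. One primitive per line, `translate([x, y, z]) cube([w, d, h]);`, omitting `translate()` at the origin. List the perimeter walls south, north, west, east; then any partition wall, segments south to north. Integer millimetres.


cube([4750, 100, 3000]);
translate([0, 2650, 0]) cube([4750, 100, 3000]);
translate([0, 100, 0]) cube([100, 2550, 3000]);
translate([4650, 100, 0]) cube([100, 2550, 3000]);
translate([2250, 100, 0]) cube([100, 500, 3000]);
translate([2250, 1850, 0]) cube([100, 800, 3000]);


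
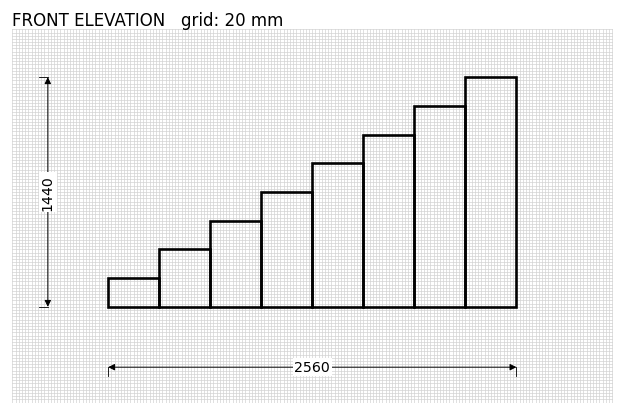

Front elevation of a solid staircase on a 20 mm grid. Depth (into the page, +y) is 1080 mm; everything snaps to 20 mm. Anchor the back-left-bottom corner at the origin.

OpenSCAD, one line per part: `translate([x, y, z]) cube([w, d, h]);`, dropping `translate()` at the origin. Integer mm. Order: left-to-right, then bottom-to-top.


cube([320, 1080, 180]);
translate([320, 0, 0]) cube([320, 1080, 360]);
translate([640, 0, 0]) cube([320, 1080, 540]);
translate([960, 0, 0]) cube([320, 1080, 720]);
translate([1280, 0, 0]) cube([320, 1080, 900]);
translate([1600, 0, 0]) cube([320, 1080, 1080]);
translate([1920, 0, 0]) cube([320, 1080, 1260]);
translate([2240, 0, 0]) cube([320, 1080, 1440]);


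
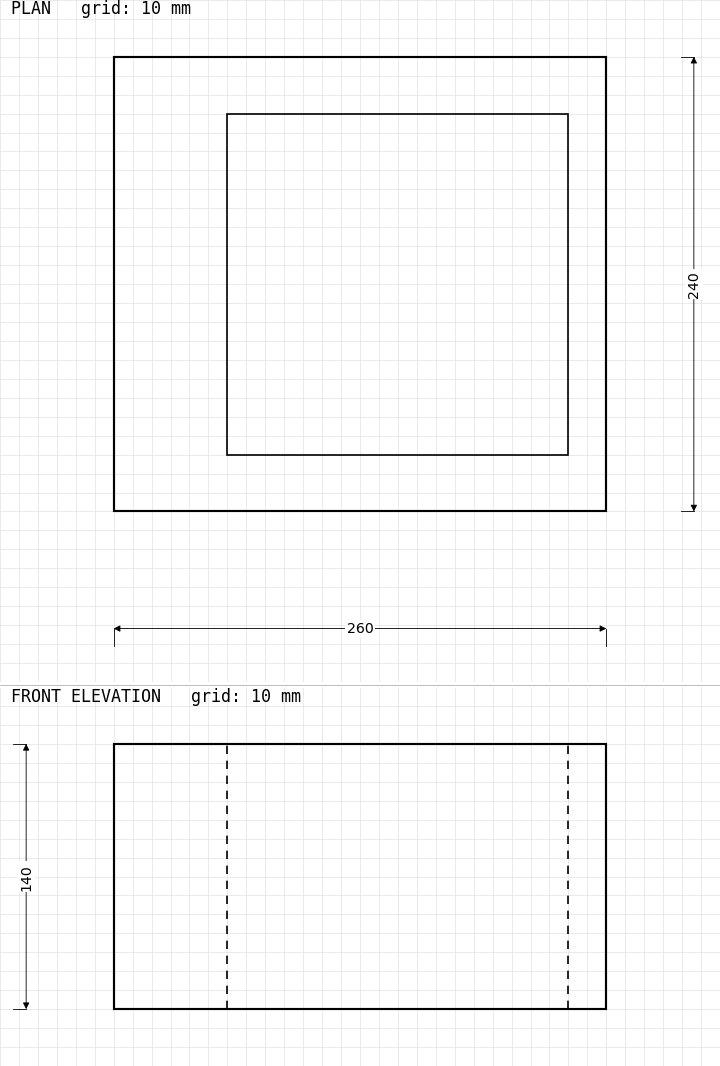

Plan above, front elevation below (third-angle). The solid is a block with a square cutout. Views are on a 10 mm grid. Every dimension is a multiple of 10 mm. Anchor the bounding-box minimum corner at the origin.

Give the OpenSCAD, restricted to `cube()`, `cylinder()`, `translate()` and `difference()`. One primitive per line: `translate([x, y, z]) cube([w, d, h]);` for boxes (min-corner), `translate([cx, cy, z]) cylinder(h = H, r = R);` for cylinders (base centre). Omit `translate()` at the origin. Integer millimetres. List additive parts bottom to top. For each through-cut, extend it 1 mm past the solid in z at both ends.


difference() {
  cube([260, 240, 140]);
  translate([60, 30, -1]) cube([180, 180, 142]);
}
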